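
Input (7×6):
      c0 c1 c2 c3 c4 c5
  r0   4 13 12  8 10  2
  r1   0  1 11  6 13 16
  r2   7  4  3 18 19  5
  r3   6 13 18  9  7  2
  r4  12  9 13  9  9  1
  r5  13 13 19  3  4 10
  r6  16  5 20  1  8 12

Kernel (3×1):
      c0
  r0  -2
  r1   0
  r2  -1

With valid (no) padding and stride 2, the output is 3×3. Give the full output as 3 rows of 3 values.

-15 -27 -39
-26 -19 -47
-40 -46 -26

Output[0,0]: The receptive field on the input at this output position is [4 / 0 / 7]. Elementwise product with the kernel and sum: 4·-2 + 7·-1.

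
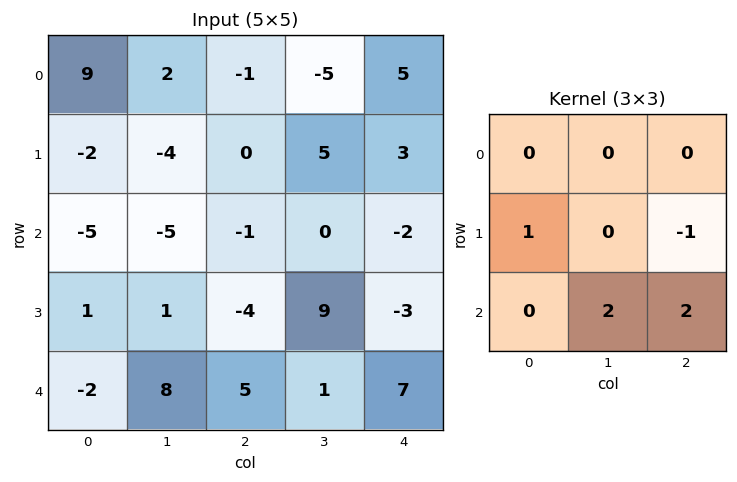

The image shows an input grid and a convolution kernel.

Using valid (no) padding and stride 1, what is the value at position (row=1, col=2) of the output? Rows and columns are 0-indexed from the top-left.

13

The receptive field on the input at this output position is [0 5 3 / -1 0 -2 / -4 9 -3]. Elementwise product with the kernel and sum: -1·1 + -2·-1 + 9·2 + -3·2.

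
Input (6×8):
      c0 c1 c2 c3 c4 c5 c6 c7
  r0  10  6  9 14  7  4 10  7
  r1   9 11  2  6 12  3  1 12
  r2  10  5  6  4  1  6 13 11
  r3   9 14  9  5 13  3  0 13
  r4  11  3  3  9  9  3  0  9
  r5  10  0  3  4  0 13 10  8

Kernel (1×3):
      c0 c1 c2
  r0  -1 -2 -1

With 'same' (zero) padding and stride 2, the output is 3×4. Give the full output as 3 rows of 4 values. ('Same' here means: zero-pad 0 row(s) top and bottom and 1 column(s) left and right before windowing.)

-26 -38 -32 -31
-25 -21 -12 -43
-25 -18 -30 -12

Output[0,0]: The receptive field on the zero-padded input at this output position is [0 10 6]. Elementwise product with the kernel and sum: 0·-1 + 10·-2 + 6·-1.
Output[0,1]: The receptive field on the zero-padded input at this output position is [6 9 14]. Elementwise product with the kernel and sum: 6·-1 + 9·-2 + 14·-1.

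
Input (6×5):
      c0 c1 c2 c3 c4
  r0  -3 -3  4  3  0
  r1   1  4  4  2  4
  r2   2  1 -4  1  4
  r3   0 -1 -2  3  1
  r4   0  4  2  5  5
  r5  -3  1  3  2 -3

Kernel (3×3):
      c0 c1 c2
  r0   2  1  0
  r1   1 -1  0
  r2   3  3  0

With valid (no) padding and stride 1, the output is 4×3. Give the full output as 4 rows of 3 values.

-3 -11 4
4 8 8
18 17 9
-11 10 11

Output[0,0]: The receptive field on the input at this output position is [-3 -3 4 / 1 4 4 / 2 1 -4]. Elementwise product with the kernel and sum: -3·2 + -3·1 + 1·1 + 4·-1 + 2·3 + 1·3.
Output[0,1]: The receptive field on the input at this output position is [-3 4 3 / 4 4 2 / 1 -4 1]. Elementwise product with the kernel and sum: -3·2 + 4·1 + 4·1 + 4·-1 + 1·3 + -4·3.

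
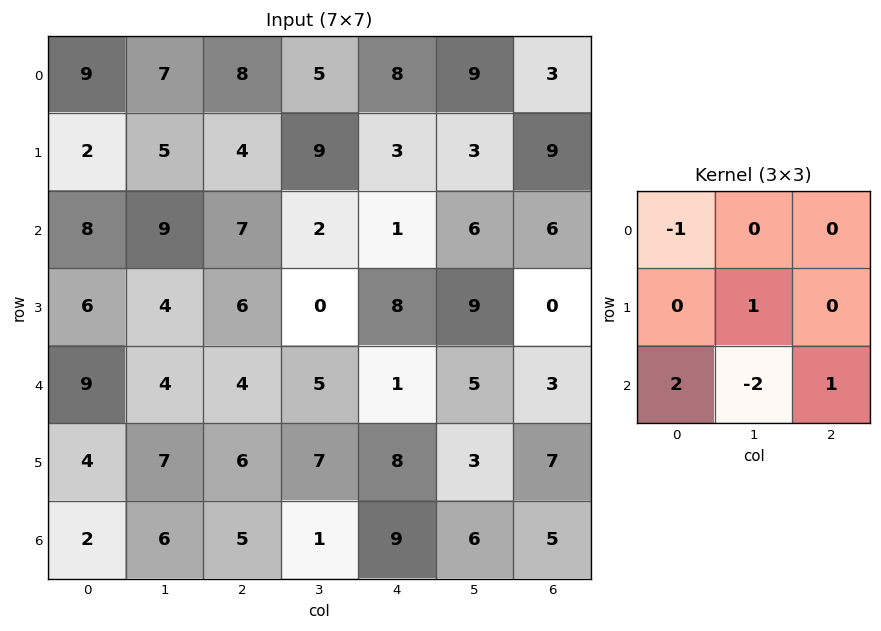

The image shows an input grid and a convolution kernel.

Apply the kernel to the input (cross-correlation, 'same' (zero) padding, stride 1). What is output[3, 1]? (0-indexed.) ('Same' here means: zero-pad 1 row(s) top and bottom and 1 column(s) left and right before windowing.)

10

The receptive field on the zero-padded input at this output position is [8 9 7 / 6 4 6 / 9 4 4]. Elementwise product with the kernel and sum: 8·-1 + 4·1 + 9·2 + 4·-2 + 4·1.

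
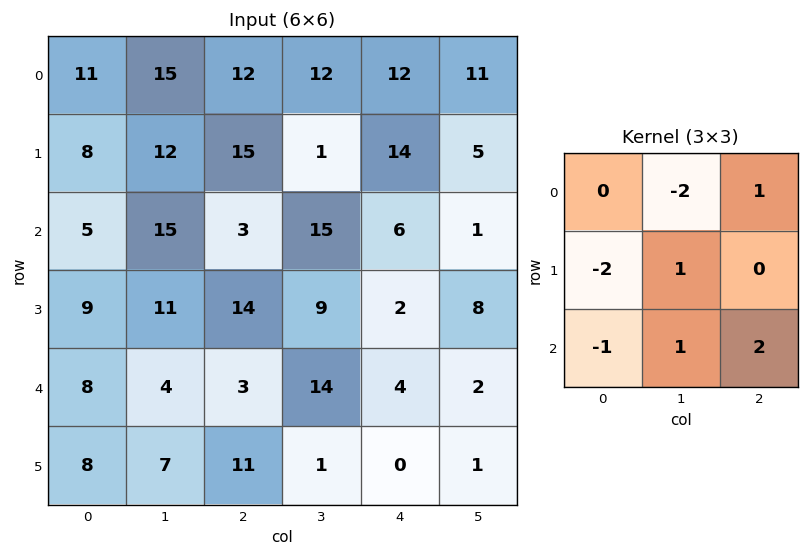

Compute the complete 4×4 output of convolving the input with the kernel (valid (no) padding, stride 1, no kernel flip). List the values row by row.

Output[0,0]: The receptive field on the input at this output position is [11 15 12 / 8 12 15 / 5 15 3]. Elementwise product with the kernel and sum: 15·-2 + 12·1 + 8·-2 + 12·1 + 5·-1 + 15·1 + 3·2.

-6 -3 -17 -8
26 -35 20 -38
-32 28 -24 -33
1 -18 -18 -19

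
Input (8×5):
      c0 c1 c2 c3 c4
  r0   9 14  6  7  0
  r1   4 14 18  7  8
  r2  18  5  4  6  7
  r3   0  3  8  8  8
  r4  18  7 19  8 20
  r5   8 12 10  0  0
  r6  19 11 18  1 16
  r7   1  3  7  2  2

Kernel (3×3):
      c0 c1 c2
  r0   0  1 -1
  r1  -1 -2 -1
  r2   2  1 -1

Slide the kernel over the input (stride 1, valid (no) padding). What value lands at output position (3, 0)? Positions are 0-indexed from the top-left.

The receptive field on the input at this output position is [0 3 8 / 18 7 19 / 8 12 10]. Elementwise product with the kernel and sum: 3·1 + 8·-1 + 18·-1 + 7·-2 + 19·-1 + 8·2 + 12·1 + 10·-1.

-38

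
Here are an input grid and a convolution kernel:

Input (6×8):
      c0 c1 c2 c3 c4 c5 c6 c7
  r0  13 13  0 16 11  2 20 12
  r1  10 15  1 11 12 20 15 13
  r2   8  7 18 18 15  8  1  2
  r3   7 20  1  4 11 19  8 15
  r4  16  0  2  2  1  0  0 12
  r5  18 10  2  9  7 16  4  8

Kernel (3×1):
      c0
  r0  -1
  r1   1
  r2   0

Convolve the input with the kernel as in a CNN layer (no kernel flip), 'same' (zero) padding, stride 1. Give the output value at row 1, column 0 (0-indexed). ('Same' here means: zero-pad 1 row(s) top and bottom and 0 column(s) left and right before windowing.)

The receptive field on the zero-padded input at this output position is [13 / 10 / 8]. Elementwise product with the kernel and sum: 13·-1 + 10·1.

-3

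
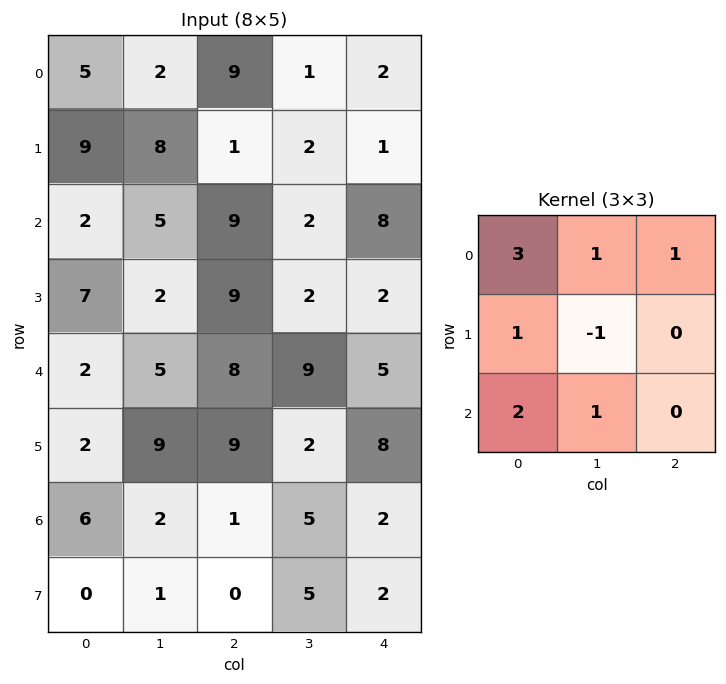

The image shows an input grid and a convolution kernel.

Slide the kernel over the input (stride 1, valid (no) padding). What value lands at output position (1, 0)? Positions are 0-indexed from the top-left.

The receptive field on the input at this output position is [9 8 1 / 2 5 9 / 7 2 9]. Elementwise product with the kernel and sum: 9·3 + 8·1 + 1·1 + 2·1 + 5·-1 + 7·2 + 2·1.

49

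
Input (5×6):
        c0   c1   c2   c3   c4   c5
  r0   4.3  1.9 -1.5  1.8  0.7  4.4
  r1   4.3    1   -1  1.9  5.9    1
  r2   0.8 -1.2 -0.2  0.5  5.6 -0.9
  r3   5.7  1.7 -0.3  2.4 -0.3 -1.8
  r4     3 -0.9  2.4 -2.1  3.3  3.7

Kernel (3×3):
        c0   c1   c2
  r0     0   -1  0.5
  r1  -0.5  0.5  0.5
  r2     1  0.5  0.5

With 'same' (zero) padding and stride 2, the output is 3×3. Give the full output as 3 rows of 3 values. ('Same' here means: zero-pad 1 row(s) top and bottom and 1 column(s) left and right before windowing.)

Output[0,0]: The receptive field on the zero-padded input at this output position is [0 0 0 / 0 4.3 1.9 / 0 4.3 1]. Elementwise product with the kernel and sum: 0·-1 + 0·0.5 + 0·-0.5 + 4.3·0.5 + 1.9·0.5 + 0·1 + 4.3·0.5 + 1·0.5.
Output[0,1]: The receptive field on the zero-padded input at this output position is [0 0 0 / 1.9 -1.5 1.8 / 1 -1 1.9]. Elementwise product with the kernel and sum: 0·-1 + 0·0.5 + 1.9·-0.5 + -1.5·0.5 + 1.8·0.5 + 1·1 + -1·0.5 + 1.9·0.5.

5.75 0.65 7
-0.3 5.45 -1.95
-3.8 2.1 3.95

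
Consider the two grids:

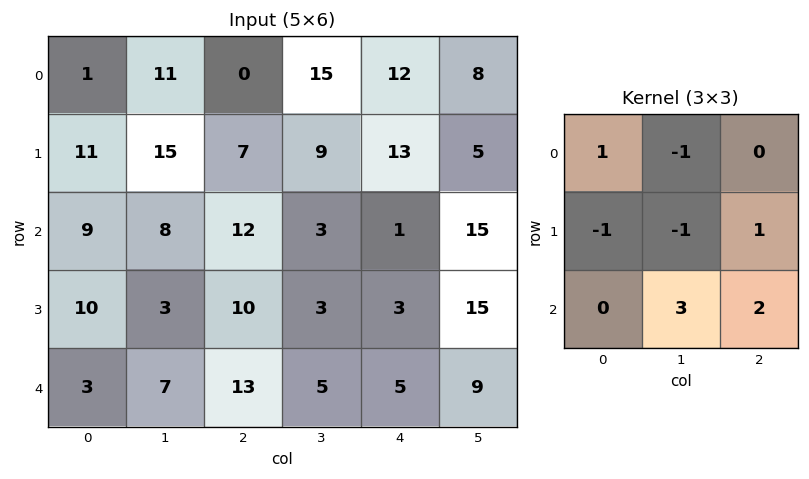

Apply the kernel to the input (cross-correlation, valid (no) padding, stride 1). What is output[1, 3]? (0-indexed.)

46

The receptive field on the input at this output position is [9 13 5 / 3 1 15 / 3 3 15]. Elementwise product with the kernel and sum: 9·1 + 13·-1 + 3·-1 + 1·-1 + 15·1 + 3·3 + 15·2.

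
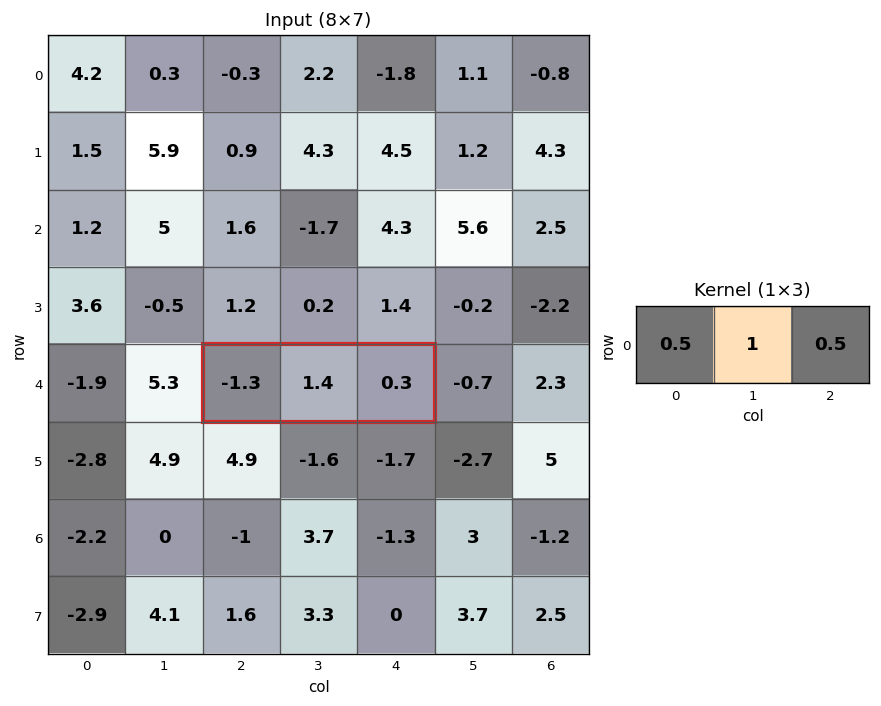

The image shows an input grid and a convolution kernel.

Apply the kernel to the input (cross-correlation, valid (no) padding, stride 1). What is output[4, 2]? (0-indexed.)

0.9

The receptive field on the input at this output position is [-1.3 1.4 0.3]. Elementwise product with the kernel and sum: -1.3·0.5 + 1.4·1 + 0.3·0.5.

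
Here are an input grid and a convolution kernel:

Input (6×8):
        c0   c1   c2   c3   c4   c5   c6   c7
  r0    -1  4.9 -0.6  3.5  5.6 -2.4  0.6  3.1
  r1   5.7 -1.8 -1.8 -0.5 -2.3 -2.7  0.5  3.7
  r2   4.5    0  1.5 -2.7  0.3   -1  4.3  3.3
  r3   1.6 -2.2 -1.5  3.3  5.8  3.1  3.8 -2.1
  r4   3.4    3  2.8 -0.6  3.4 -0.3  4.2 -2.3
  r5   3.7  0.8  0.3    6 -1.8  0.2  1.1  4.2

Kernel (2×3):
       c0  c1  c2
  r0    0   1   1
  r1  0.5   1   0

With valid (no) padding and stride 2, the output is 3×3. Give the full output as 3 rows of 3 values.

Output[0,0]: The receptive field on the input at this output position is [-1 4.9 -0.6 / 5.7 -1.8 -1.8]. Elementwise product with the kernel and sum: 4.9·1 + -0.6·1 + 5.7·0.5 + -1.8·1.

5.35 7.7 -5.65
0.1 0.15 9.3
8.45 8.95 3.2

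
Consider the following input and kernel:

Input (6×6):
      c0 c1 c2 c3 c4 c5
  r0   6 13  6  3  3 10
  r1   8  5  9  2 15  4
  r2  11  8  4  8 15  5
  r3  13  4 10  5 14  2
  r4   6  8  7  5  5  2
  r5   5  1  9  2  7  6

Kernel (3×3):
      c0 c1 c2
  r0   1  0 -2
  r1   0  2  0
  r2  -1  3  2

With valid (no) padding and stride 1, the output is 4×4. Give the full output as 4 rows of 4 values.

Output[0,0]: The receptive field on the input at this output position is [6 13 6 / 8 5 9 / 11 8 4]. Elementwise product with the kernel and sum: 6·1 + 6·-2 + 5·2 + 11·-1 + 8·3 + 4·2.

25 45 54 60
25 45 28 65
43 35 2 40
25 38 3 42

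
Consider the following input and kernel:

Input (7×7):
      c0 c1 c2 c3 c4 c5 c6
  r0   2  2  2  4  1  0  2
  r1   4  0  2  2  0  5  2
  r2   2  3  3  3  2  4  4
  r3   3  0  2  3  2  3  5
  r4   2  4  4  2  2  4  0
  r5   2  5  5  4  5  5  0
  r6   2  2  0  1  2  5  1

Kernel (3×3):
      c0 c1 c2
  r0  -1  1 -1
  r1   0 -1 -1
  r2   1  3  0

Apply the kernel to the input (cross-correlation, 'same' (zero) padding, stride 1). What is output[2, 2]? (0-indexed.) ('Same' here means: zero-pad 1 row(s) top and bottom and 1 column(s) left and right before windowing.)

The receptive field on the zero-padded input at this output position is [0 2 2 / 3 3 3 / 0 2 3]. Elementwise product with the kernel and sum: 0·-1 + 2·1 + 2·-1 + 3·-1 + 3·-1 + 0·1 + 2·3.

0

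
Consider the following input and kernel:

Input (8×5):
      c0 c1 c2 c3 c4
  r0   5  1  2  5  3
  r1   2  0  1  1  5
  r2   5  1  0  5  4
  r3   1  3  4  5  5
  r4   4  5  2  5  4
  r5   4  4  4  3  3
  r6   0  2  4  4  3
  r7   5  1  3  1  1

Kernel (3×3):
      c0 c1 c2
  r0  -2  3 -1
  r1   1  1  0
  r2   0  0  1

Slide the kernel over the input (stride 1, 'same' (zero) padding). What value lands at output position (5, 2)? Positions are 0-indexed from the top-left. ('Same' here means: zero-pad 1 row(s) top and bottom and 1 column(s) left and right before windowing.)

3

The receptive field on the zero-padded input at this output position is [5 2 5 / 4 4 3 / 2 4 4]. Elementwise product with the kernel and sum: 5·-2 + 2·3 + 5·-1 + 4·1 + 4·1 + 4·1.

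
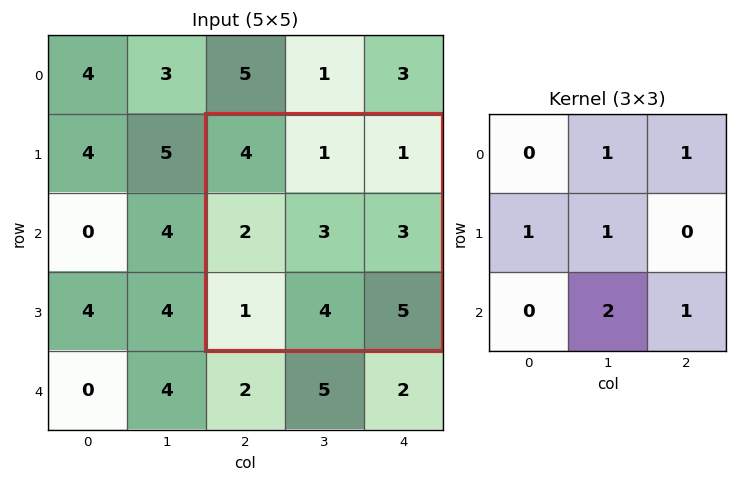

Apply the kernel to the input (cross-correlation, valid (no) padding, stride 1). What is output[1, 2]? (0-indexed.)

20

The receptive field on the input at this output position is [4 1 1 / 2 3 3 / 1 4 5]. Elementwise product with the kernel and sum: 1·1 + 1·1 + 2·1 + 3·1 + 4·2 + 5·1.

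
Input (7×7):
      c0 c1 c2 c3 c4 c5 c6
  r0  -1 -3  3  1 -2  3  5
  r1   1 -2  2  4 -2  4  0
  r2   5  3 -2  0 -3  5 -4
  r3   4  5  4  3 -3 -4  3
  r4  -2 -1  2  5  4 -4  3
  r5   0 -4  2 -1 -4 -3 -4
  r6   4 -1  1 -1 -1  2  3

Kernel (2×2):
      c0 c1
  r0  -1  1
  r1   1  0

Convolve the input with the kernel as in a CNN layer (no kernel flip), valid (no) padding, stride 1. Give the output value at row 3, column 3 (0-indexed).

The receptive field on the input at this output position is [3 -3 / 5 4]. Elementwise product with the kernel and sum: 3·-1 + -3·1 + 5·1.

-1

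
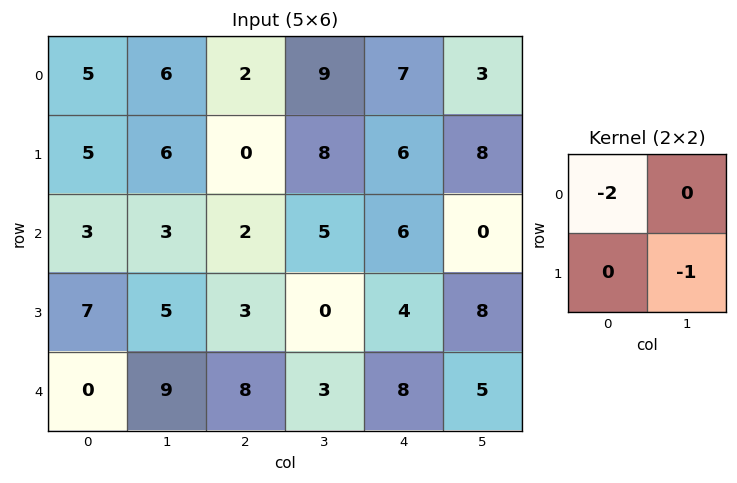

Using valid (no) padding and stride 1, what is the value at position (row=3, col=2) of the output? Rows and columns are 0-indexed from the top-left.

The receptive field on the input at this output position is [3 0 / 8 3]. Elementwise product with the kernel and sum: 3·-2 + 3·-1.

-9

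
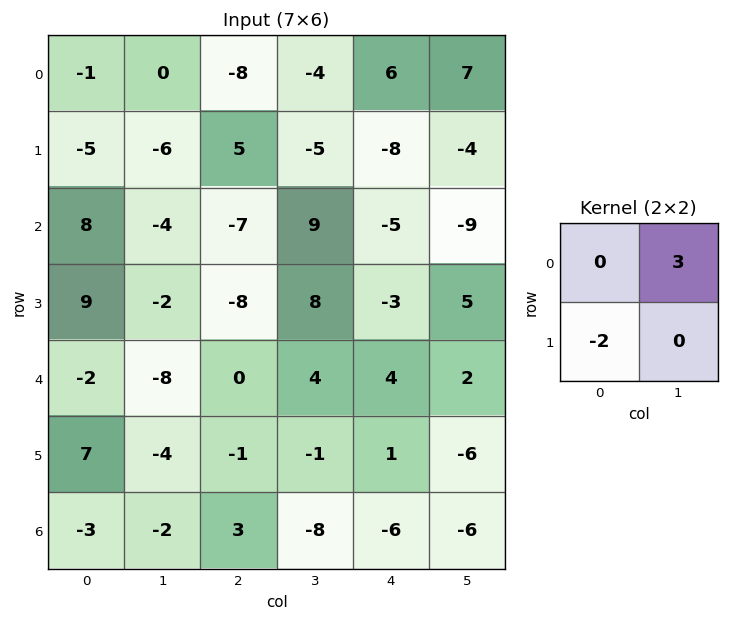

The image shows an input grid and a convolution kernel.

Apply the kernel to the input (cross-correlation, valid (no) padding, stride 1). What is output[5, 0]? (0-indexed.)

The receptive field on the input at this output position is [7 -4 / -3 -2]. Elementwise product with the kernel and sum: -4·3 + -3·-2.

-6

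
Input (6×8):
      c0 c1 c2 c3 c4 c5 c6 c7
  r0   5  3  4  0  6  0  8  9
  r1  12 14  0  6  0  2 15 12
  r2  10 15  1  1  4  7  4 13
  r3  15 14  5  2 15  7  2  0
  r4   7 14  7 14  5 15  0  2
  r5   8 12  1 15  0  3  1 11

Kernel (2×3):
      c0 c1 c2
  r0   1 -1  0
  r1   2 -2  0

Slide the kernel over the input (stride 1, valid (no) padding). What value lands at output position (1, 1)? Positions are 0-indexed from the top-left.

42

The receptive field on the input at this output position is [14 0 6 / 15 1 1]. Elementwise product with the kernel and sum: 14·1 + 0·-1 + 15·2 + 1·-2.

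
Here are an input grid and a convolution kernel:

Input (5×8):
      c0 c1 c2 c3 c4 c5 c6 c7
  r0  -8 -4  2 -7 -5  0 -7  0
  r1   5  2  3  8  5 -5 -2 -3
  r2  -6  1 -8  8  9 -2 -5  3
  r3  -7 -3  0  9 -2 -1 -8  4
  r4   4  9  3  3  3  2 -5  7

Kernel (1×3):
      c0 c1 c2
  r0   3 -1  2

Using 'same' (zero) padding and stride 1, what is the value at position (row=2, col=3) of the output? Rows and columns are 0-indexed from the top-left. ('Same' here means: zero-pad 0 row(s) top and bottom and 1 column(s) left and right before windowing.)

-14

The receptive field on the zero-padded input at this output position is [-8 8 9]. Elementwise product with the kernel and sum: -8·3 + 8·-1 + 9·2.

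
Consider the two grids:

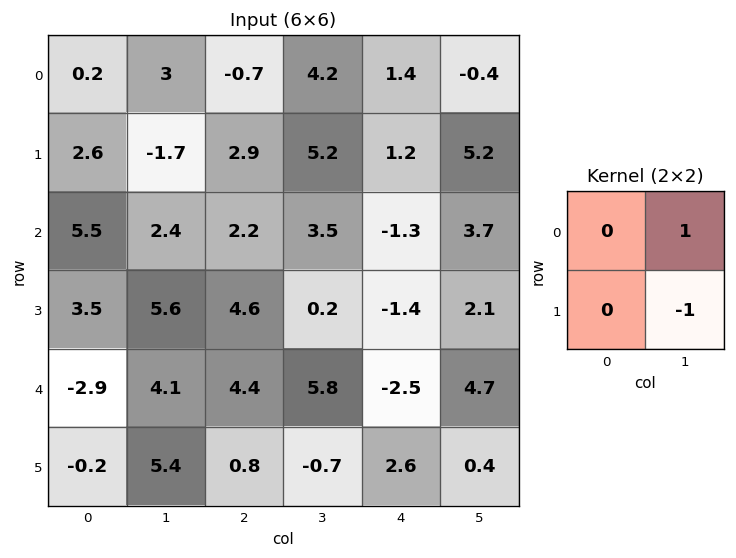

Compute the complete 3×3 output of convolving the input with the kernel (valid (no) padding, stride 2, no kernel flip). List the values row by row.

Output[0,0]: The receptive field on the input at this output position is [0.2 3 / 2.6 -1.7]. Elementwise product with the kernel and sum: 3·1 + -1.7·-1.

4.7 -1 -5.6
-3.2 3.3 1.6
-1.3 6.5 4.3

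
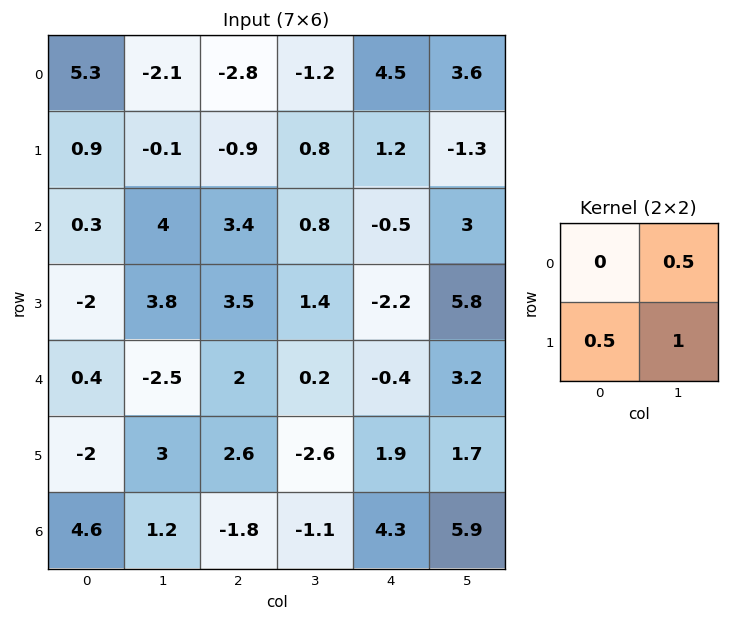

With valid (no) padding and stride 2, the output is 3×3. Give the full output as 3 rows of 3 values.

-0.7 -0.25 1.1
4.8 3.55 6.2
0.75 -1.2 4.25

Output[0,0]: The receptive field on the input at this output position is [5.3 -2.1 / 0.9 -0.1]. Elementwise product with the kernel and sum: -2.1·0.5 + 0.9·0.5 + -0.1·1.
Output[0,1]: The receptive field on the input at this output position is [-2.8 -1.2 / -0.9 0.8]. Elementwise product with the kernel and sum: -1.2·0.5 + -0.9·0.5 + 0.8·1.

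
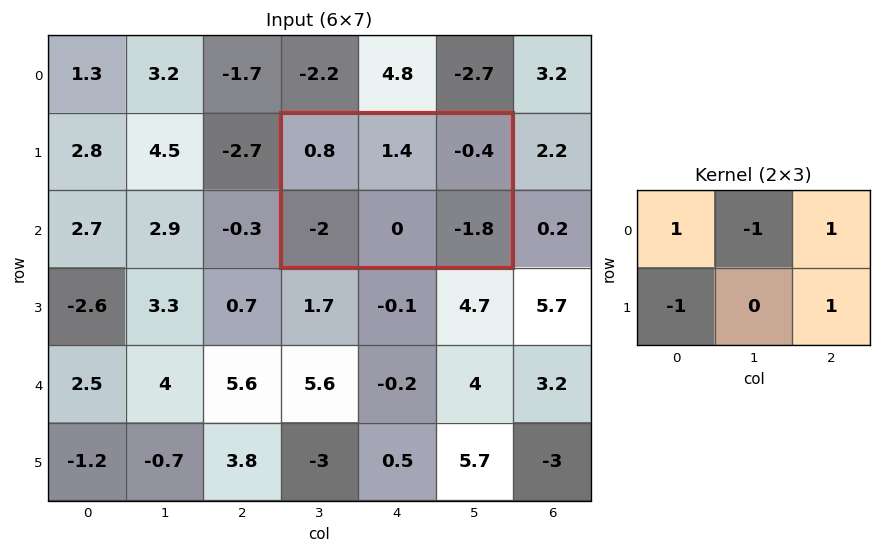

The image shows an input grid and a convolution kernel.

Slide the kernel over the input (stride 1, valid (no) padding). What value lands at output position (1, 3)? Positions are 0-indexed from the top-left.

-0.8

The receptive field on the input at this output position is [0.8 1.4 -0.4 / -2 0 -1.8]. Elementwise product with the kernel and sum: 0.8·1 + 1.4·-1 + -0.4·1 + -2·-1 + -1.8·1.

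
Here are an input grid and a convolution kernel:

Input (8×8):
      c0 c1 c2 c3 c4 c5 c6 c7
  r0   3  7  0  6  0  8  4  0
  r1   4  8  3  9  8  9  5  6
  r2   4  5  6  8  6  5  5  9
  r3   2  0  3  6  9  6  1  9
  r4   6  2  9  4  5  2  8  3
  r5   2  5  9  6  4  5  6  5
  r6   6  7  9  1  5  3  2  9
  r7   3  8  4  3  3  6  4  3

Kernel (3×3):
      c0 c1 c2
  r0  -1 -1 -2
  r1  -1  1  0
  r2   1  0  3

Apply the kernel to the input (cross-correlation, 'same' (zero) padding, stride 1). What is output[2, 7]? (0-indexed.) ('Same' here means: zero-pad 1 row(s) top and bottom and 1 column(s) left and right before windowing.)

The receptive field on the zero-padded input at this output position is [5 6 0 / 5 9 0 / 1 9 0]. Elementwise product with the kernel and sum: 5·-1 + 6·-1 + 0·-2 + 5·-1 + 9·1 + 1·1 + 0·3.

-6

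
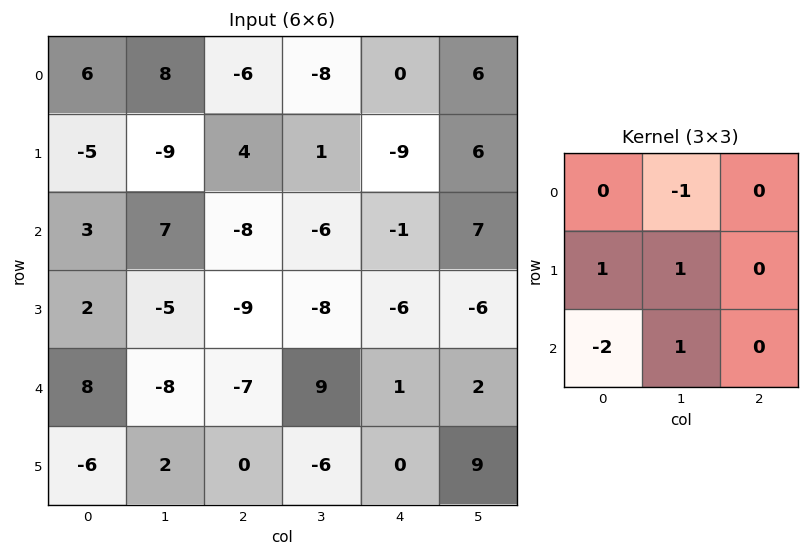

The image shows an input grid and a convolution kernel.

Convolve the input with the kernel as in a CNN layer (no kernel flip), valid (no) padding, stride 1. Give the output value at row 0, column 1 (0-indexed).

-21

The receptive field on the input at this output position is [8 -6 -8 / -9 4 1 / 7 -8 -6]. Elementwise product with the kernel and sum: -6·-1 + -9·1 + 4·1 + 7·-2 + -8·1.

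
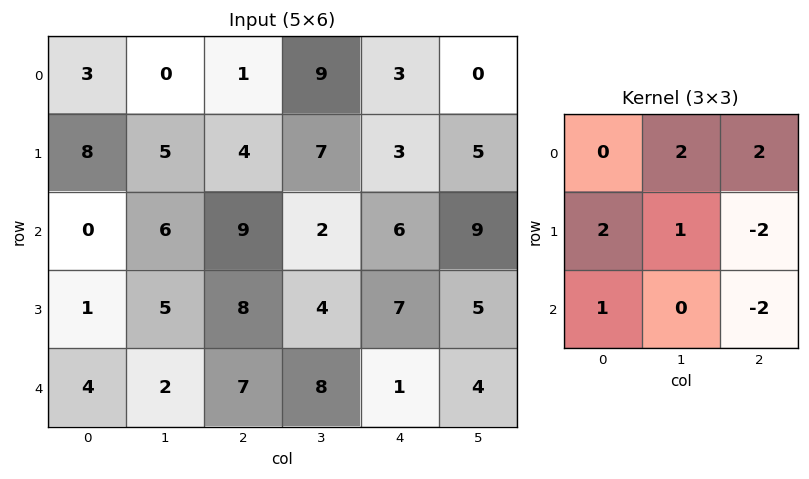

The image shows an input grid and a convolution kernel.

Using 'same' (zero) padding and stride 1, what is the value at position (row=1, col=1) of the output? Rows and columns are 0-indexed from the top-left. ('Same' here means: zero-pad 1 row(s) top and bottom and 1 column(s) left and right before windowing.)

The receptive field on the zero-padded input at this output position is [3 0 1 / 8 5 4 / 0 6 9]. Elementwise product with the kernel and sum: 0·2 + 1·2 + 8·2 + 5·1 + 4·-2 + 0·1 + 9·-2.

-3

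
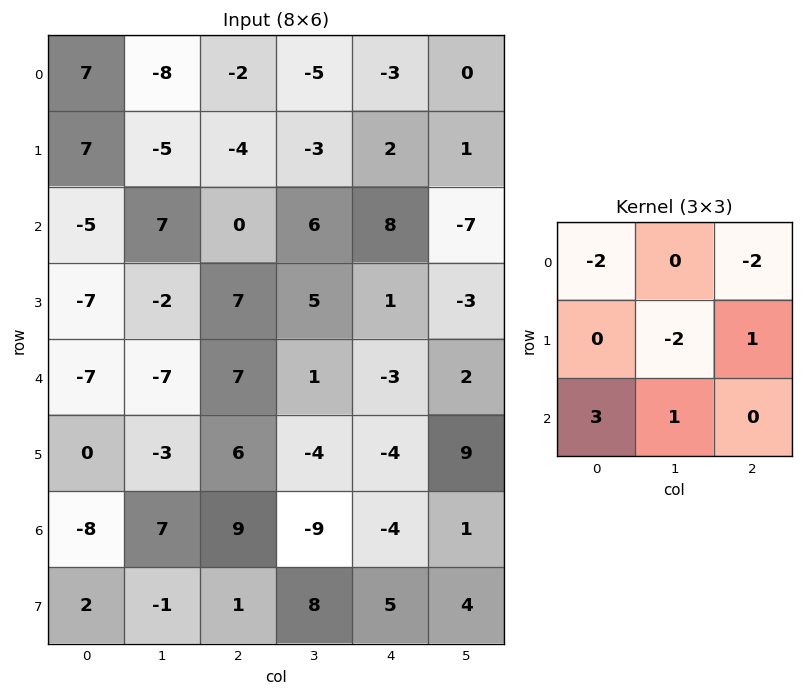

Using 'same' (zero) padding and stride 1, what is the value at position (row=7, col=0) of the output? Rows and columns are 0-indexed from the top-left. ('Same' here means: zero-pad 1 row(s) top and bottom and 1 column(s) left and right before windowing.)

The receptive field on the zero-padded input at this output position is [0 -8 7 / 0 2 -1 / 0 0 0]. Elementwise product with the kernel and sum: 0·-2 + 7·-2 + 2·-2 + -1·1 + 0·3 + 0·1.

-19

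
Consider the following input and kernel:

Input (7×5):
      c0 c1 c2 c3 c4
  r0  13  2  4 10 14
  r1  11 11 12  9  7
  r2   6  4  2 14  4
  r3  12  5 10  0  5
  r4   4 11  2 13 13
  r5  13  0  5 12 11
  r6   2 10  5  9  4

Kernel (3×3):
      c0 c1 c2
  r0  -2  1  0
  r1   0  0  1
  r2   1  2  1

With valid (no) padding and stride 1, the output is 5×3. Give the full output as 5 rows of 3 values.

4 31 43
23 29 4
30 22 56
1 35 33
35 21 47

Output[0,0]: The receptive field on the input at this output position is [13 2 4 / 11 11 12 / 6 4 2]. Elementwise product with the kernel and sum: 13·-2 + 2·1 + 12·1 + 6·1 + 4·2 + 2·1.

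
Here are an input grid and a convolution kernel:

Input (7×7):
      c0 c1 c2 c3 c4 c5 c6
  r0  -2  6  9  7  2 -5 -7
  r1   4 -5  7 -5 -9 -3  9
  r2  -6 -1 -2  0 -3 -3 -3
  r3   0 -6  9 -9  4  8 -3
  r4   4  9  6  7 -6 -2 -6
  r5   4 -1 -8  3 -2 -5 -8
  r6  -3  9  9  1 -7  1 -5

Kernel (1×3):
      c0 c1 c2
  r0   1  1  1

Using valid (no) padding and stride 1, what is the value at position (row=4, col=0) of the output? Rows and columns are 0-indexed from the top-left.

19

The receptive field on the input at this output position is [4 9 6]. Elementwise product with the kernel and sum: 4·1 + 9·1 + 6·1.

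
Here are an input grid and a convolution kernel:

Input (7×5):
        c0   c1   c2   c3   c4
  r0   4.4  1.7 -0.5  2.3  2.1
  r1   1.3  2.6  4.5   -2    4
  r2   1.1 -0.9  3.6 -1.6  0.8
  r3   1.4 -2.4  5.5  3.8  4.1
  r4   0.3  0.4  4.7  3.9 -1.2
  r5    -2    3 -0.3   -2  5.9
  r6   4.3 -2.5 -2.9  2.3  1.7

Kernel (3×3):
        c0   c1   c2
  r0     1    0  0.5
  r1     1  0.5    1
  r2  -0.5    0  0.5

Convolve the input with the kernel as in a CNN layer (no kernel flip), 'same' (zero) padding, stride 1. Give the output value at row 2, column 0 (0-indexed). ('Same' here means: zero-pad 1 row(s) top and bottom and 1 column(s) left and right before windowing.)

The receptive field on the zero-padded input at this output position is [0 1.3 2.6 / 0 1.1 -0.9 / 0 1.4 -2.4]. Elementwise product with the kernel and sum: 0·1 + 2.6·0.5 + 0·1 + 1.1·0.5 + -0.9·1 + 0·-0.5 + -2.4·0.5.

-0.25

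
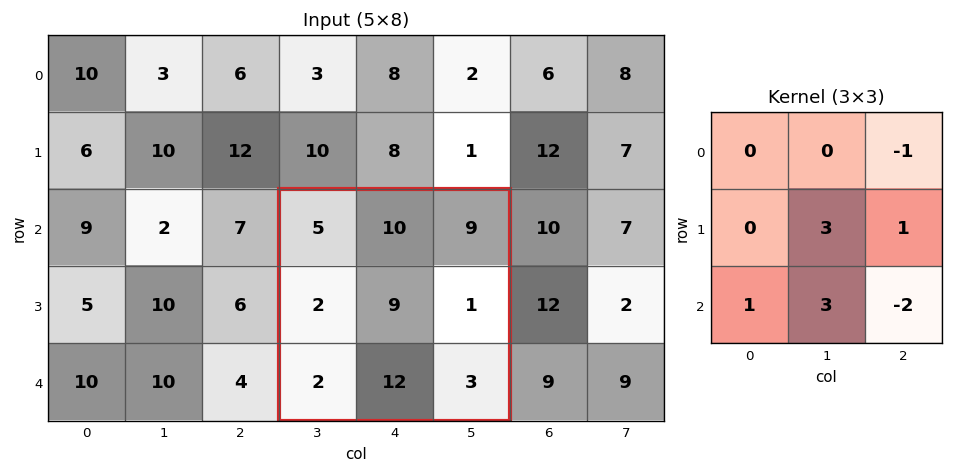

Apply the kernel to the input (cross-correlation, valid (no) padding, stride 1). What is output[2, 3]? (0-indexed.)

51

The receptive field on the input at this output position is [5 10 9 / 2 9 1 / 2 12 3]. Elementwise product with the kernel and sum: 9·-1 + 9·3 + 1·1 + 2·1 + 12·3 + 3·-2.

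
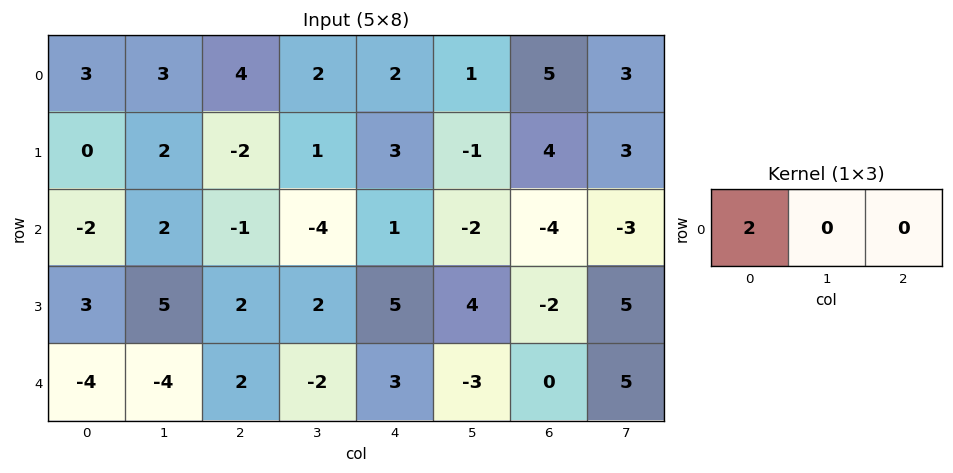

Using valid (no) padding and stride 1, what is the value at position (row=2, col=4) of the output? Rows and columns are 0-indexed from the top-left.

2

The receptive field on the input at this output position is [1 -2 -4]. Elementwise product with the kernel and sum: 1·2.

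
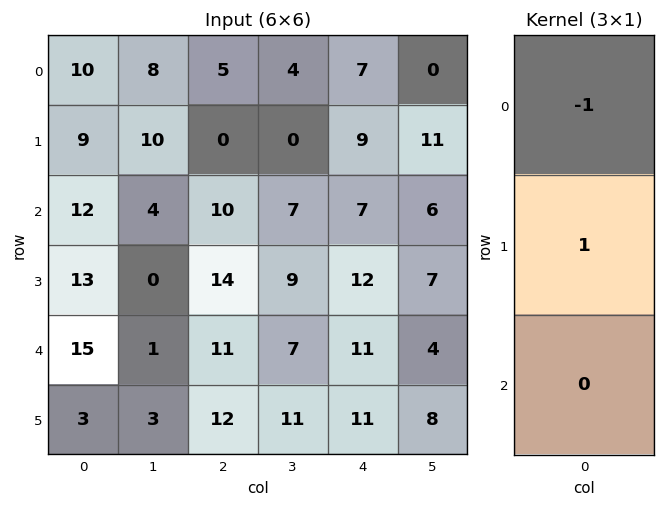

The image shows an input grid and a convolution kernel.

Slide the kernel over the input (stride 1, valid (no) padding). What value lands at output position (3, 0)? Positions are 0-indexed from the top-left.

The receptive field on the input at this output position is [13 / 15 / 3]. Elementwise product with the kernel and sum: 13·-1 + 15·1.

2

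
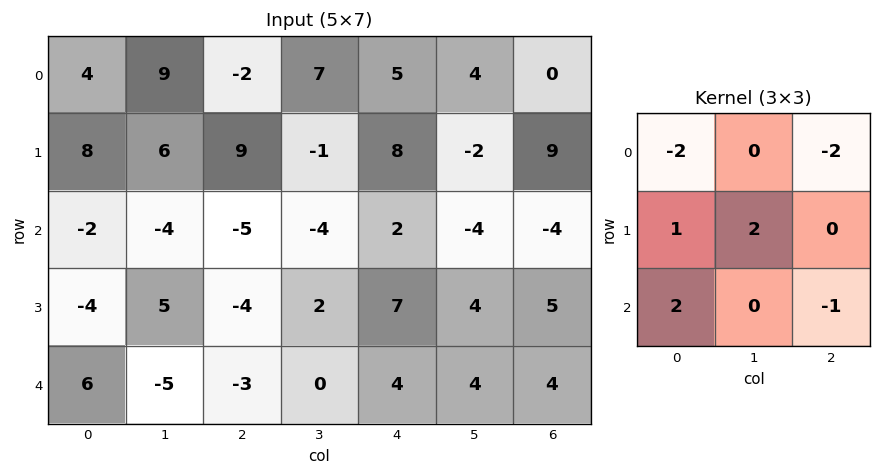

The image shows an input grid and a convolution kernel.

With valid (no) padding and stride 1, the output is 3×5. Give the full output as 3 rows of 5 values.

17 -12 -11 -11 2
-48 -16 -62 6 -31
35 3 -4 28 23

Output[0,0]: The receptive field on the input at this output position is [4 9 -2 / 8 6 9 / -2 -4 -5]. Elementwise product with the kernel and sum: 4·-2 + -2·-2 + 8·1 + 6·2 + -2·2 + -5·-1.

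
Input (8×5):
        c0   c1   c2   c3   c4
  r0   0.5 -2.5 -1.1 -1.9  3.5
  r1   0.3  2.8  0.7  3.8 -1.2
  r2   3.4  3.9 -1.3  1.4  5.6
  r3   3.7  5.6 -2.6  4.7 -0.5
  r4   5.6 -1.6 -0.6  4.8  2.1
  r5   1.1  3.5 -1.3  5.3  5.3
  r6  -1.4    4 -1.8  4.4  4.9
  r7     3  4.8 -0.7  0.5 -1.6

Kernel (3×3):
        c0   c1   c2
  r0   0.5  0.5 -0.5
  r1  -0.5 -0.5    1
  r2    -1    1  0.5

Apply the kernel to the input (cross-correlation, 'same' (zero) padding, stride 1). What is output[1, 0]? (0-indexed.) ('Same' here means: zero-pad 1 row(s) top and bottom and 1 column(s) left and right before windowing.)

The receptive field on the zero-padded input at this output position is [0 0.5 -2.5 / 0 0.3 2.8 / 0 3.4 3.9]. Elementwise product with the kernel and sum: 0·0.5 + 0.5·0.5 + -2.5·-0.5 + 0·-0.5 + 0.3·-0.5 + 2.8·1 + 0·-1 + 3.4·1 + 3.9·0.5.

9.5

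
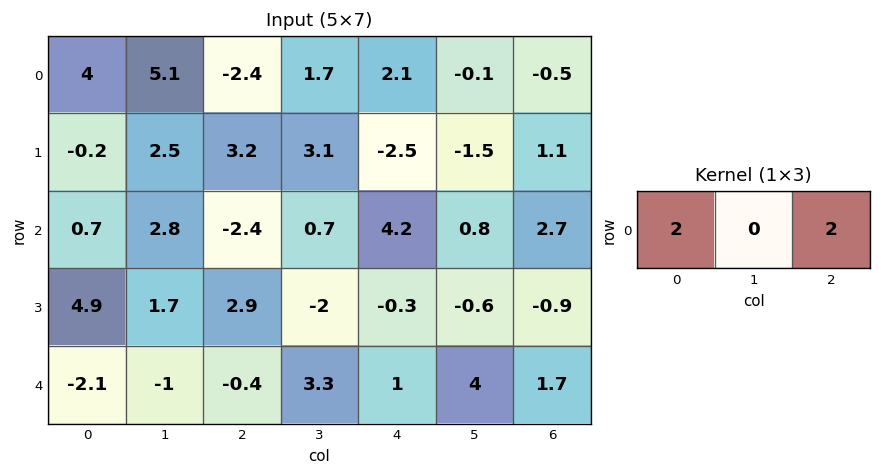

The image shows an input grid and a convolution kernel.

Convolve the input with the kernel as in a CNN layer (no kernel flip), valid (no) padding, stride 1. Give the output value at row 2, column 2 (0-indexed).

3.6

The receptive field on the input at this output position is [-2.4 0.7 4.2]. Elementwise product with the kernel and sum: -2.4·2 + 4.2·2.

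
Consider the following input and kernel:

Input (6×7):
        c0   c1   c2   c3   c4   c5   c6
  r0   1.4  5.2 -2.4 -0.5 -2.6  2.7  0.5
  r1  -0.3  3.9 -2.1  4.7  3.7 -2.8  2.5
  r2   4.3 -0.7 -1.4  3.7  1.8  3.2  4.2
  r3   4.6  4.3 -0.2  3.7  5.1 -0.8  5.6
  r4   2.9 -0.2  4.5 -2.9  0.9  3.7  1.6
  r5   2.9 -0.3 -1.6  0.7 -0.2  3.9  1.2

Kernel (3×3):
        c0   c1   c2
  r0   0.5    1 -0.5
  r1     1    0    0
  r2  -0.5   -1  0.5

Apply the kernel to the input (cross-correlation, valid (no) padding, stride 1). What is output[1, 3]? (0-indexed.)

3.8

The receptive field on the input at this output position is [4.7 3.7 -2.8 / 3.7 1.8 3.2 / 3.7 5.1 -0.8]. Elementwise product with the kernel and sum: 4.7·0.5 + 3.7·1 + -2.8·-0.5 + 3.7·1 + 3.7·-0.5 + 5.1·-1 + -0.8·0.5.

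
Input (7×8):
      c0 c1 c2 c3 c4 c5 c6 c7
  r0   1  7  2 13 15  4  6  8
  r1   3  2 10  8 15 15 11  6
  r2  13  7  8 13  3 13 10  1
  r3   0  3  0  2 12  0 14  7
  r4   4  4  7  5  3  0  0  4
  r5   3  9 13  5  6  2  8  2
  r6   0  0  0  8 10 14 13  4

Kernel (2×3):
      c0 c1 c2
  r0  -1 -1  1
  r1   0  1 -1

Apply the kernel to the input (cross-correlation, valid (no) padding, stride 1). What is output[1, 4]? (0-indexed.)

-16

The receptive field on the input at this output position is [15 15 11 / 3 13 10]. Elementwise product with the kernel and sum: 15·-1 + 15·-1 + 11·1 + 13·1 + 10·-1.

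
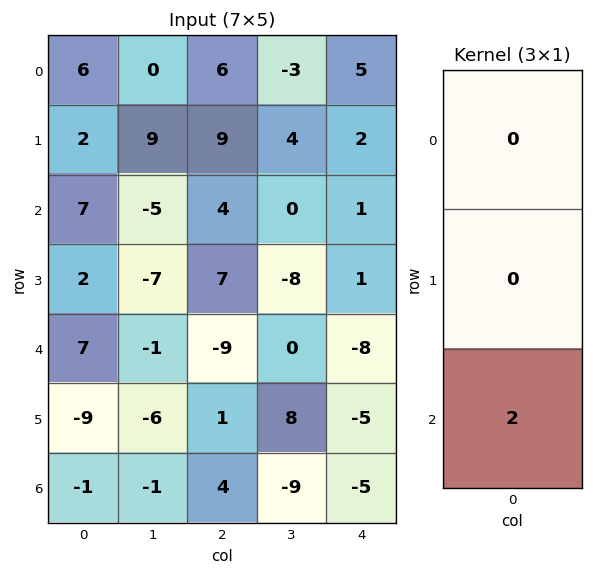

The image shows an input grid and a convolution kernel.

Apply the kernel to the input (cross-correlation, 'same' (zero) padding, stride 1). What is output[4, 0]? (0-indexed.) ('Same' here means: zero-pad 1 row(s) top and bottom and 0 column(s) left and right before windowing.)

-18

The receptive field on the zero-padded input at this output position is [2 / 7 / -9]. Elementwise product with the kernel and sum: -9·2.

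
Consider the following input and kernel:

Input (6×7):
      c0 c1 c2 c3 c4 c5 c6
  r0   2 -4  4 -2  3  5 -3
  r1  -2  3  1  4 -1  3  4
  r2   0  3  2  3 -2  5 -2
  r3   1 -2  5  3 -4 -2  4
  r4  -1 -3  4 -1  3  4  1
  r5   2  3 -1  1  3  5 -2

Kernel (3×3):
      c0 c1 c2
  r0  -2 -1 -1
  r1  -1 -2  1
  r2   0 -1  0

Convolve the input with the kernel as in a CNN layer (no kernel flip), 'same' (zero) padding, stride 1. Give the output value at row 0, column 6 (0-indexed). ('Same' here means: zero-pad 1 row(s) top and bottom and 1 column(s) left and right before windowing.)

-3

The receptive field on the zero-padded input at this output position is [0 0 0 / 5 -3 0 / 3 4 0]. Elementwise product with the kernel and sum: 0·-2 + 0·-1 + 0·-1 + 5·-1 + -3·-2 + 0·1 + 4·-1.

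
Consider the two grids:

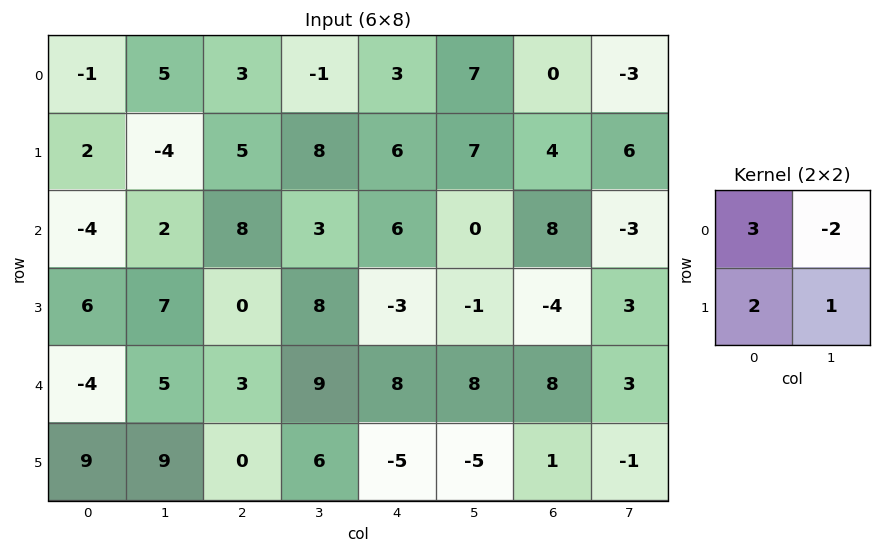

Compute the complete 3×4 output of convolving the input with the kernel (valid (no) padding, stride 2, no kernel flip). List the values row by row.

Output[0,0]: The receptive field on the input at this output position is [-1 5 / 2 -4]. Elementwise product with the kernel and sum: -1·3 + 5·-2 + 2·2 + -4·1.

-13 29 14 20
3 26 11 25
5 -3 -7 19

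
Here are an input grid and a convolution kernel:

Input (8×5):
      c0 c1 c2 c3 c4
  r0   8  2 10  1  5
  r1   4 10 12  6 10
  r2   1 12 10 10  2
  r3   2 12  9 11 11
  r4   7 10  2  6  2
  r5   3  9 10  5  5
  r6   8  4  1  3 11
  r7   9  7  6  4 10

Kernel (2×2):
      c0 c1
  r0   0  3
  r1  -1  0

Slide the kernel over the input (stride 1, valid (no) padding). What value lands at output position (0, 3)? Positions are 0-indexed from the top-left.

9

The receptive field on the input at this output position is [1 5 / 6 10]. Elementwise product with the kernel and sum: 5·3 + 6·-1.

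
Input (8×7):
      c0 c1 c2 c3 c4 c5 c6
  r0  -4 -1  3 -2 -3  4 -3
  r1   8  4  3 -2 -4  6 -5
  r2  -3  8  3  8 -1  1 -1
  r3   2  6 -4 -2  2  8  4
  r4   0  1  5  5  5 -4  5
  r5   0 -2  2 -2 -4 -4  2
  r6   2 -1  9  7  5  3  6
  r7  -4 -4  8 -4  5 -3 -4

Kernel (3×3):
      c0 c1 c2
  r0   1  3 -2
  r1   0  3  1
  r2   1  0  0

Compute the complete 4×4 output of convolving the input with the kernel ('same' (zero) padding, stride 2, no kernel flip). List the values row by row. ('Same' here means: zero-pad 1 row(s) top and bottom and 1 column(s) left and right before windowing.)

-13 11 -7 -3
15 40 -30 -4
-5 16 -3 31
9 38 8 17

Output[0,0]: The receptive field on the zero-padded input at this output position is [0 0 0 / 0 -4 -1 / 0 8 4]. Elementwise product with the kernel and sum: 0·1 + 0·3 + 0·-2 + -4·3 + -1·1 + 0·1.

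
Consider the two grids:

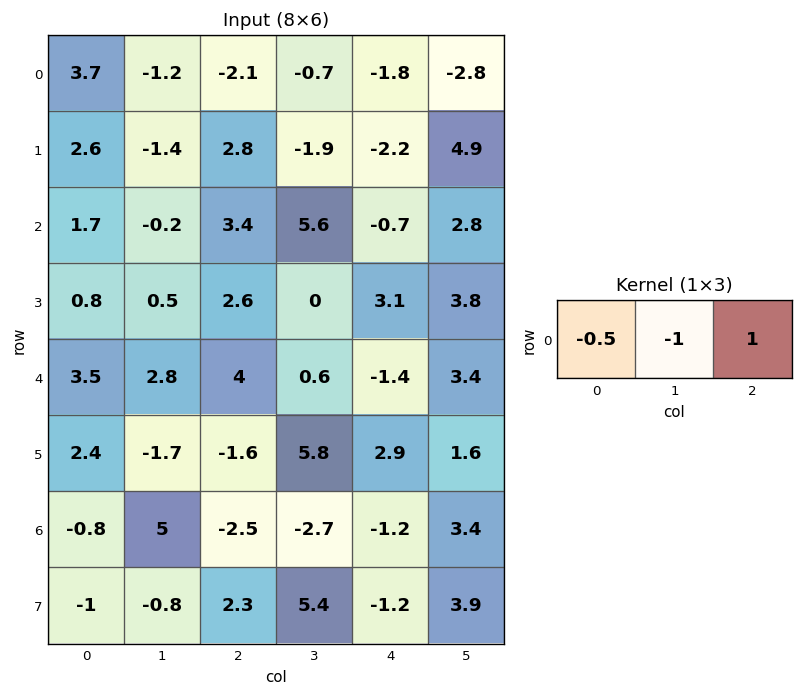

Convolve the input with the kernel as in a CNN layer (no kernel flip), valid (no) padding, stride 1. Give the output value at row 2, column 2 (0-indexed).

-8

The receptive field on the input at this output position is [3.4 5.6 -0.7]. Elementwise product with the kernel and sum: 3.4·-0.5 + 5.6·-1 + -0.7·1.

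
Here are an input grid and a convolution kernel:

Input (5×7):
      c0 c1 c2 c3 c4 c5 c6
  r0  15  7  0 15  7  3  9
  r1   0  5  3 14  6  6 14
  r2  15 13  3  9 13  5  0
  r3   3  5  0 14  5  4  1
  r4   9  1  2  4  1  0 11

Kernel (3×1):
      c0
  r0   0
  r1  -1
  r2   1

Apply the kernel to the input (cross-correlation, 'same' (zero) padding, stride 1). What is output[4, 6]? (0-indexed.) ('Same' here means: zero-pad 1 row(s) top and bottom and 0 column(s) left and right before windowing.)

-11

The receptive field on the zero-padded input at this output position is [1 / 11 / 0]. Elementwise product with the kernel and sum: 11·-1 + 0·1.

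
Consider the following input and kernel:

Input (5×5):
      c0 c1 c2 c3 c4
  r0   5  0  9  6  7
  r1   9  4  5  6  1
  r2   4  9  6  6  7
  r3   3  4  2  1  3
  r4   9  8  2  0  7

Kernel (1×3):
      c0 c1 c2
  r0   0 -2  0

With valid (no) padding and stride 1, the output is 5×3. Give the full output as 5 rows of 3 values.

0 -18 -12
-8 -10 -12
-18 -12 -12
-8 -4 -2
-16 -4 0

Output[0,0]: The receptive field on the input at this output position is [5 0 9]. Elementwise product with the kernel and sum: 0·-2.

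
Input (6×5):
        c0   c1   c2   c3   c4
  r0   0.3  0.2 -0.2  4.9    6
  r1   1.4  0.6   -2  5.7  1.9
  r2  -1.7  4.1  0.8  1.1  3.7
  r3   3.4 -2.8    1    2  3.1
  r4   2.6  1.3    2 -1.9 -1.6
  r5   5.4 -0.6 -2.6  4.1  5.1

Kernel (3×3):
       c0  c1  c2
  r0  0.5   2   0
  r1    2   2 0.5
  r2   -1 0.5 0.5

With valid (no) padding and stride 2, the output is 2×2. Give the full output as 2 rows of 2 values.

Output[0,0]: The receptive field on the input at this output position is [0.3 0.2 -0.2 / 1.4 0.6 -2 / -1.7 4.1 0.8]. Elementwise product with the kernel and sum: 0.3·0.5 + 0.2·2 + 1.4·2 + 0.6·2 + -2·0.5 + -1.7·-1 + 4.1·0.5 + 0.8·0.5.
Output[0,1]: The receptive field on the input at this output position is [-0.2 4.9 6 / -2 5.7 1.9 / 0.8 1.1 3.7]. Elementwise product with the kernel and sum: -0.2·0.5 + 4.9·2 + -2·2 + 5.7·2 + 1.9·0.5 + 0.8·-1 + 1.1·0.5 + 3.7·0.5.

7.7 19.65
8.1 6.4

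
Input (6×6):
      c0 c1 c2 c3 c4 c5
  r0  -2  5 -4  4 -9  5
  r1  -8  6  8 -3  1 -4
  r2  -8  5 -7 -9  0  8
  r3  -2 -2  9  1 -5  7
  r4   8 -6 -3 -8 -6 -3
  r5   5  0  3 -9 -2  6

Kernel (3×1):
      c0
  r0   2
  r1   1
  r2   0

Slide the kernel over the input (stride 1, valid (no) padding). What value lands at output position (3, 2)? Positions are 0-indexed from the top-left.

15

The receptive field on the input at this output position is [9 / -3 / 3]. Elementwise product with the kernel and sum: 9·2 + -3·1.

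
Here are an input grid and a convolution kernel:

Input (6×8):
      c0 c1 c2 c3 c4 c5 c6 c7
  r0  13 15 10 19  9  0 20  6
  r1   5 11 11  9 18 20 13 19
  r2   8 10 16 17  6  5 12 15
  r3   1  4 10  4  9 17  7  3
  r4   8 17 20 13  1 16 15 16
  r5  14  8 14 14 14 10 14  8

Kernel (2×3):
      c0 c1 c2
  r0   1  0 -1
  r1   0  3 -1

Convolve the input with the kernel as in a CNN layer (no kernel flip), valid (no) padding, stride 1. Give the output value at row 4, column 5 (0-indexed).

34

The receptive field on the input at this output position is [16 15 16 / 10 14 8]. Elementwise product with the kernel and sum: 16·1 + 16·-1 + 14·3 + 8·-1.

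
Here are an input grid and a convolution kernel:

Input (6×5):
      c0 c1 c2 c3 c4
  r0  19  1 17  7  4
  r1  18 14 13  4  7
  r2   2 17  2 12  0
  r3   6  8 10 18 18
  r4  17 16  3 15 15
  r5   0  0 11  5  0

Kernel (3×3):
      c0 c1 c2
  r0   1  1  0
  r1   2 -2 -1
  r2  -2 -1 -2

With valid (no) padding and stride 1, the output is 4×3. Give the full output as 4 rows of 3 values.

-10 -44 19
-40 -17 -77
-51 -68 -71
-9 8 -38

Output[0,0]: The receptive field on the input at this output position is [19 1 17 / 18 14 13 / 2 17 2]. Elementwise product with the kernel and sum: 19·1 + 1·1 + 18·2 + 14·-2 + 13·-1 + 2·-2 + 17·-1 + 2·-2.
Output[0,1]: The receptive field on the input at this output position is [1 17 7 / 14 13 4 / 17 2 12]. Elementwise product with the kernel and sum: 1·1 + 17·1 + 14·2 + 13·-2 + 4·-1 + 17·-2 + 2·-1 + 12·-2.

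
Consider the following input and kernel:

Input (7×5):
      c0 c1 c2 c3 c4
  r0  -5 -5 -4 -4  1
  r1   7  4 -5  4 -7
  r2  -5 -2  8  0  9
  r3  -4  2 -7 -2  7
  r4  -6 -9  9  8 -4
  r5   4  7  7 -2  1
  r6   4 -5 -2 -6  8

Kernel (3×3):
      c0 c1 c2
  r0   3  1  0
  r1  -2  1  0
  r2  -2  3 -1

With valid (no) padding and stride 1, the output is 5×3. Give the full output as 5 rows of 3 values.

-34 -4 -27
54 -4 -26
-31 28 46
-1 35 -54
-49 -15 -3

Output[0,0]: The receptive field on the input at this output position is [-5 -5 -4 / 7 4 -5 / -5 -2 8]. Elementwise product with the kernel and sum: -5·3 + -5·1 + 7·-2 + 4·1 + -5·-2 + -2·3 + 8·-1.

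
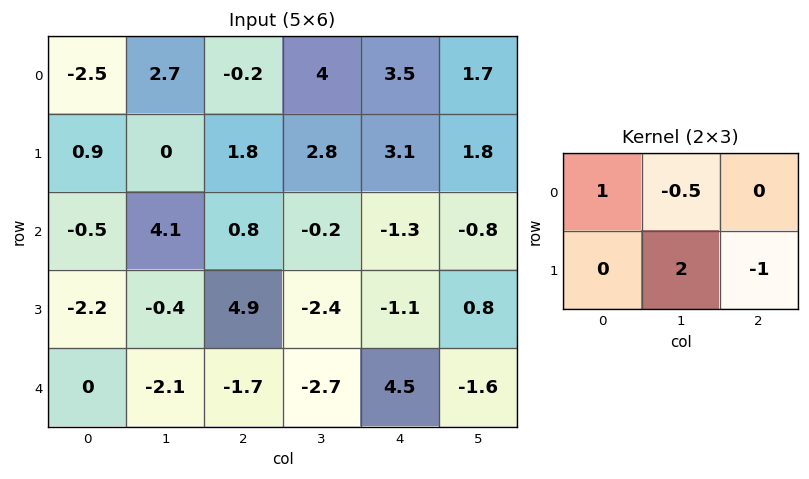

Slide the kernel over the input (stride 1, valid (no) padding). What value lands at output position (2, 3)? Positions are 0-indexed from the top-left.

-2.55

The receptive field on the input at this output position is [-0.2 -1.3 -0.8 / -2.4 -1.1 0.8]. Elementwise product with the kernel and sum: -0.2·1 + -1.3·-0.5 + -1.1·2 + 0.8·-1.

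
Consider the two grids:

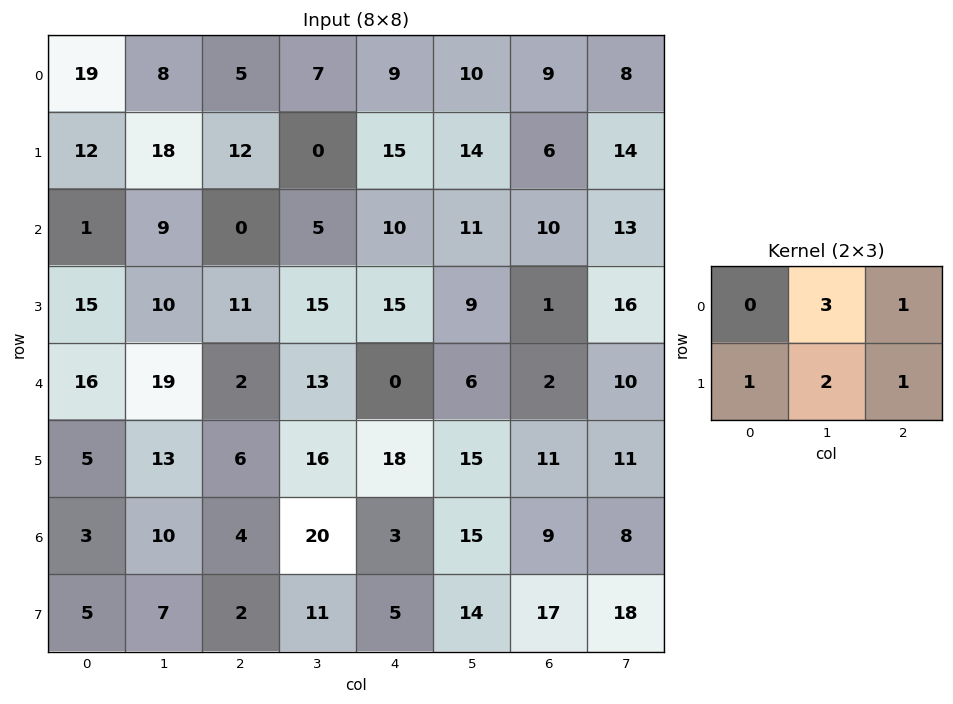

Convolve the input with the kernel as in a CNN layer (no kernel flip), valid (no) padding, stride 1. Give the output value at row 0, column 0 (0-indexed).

The receptive field on the input at this output position is [19 8 5 / 12 18 12]. Elementwise product with the kernel and sum: 8·3 + 5·1 + 12·1 + 18·2 + 12·1.

89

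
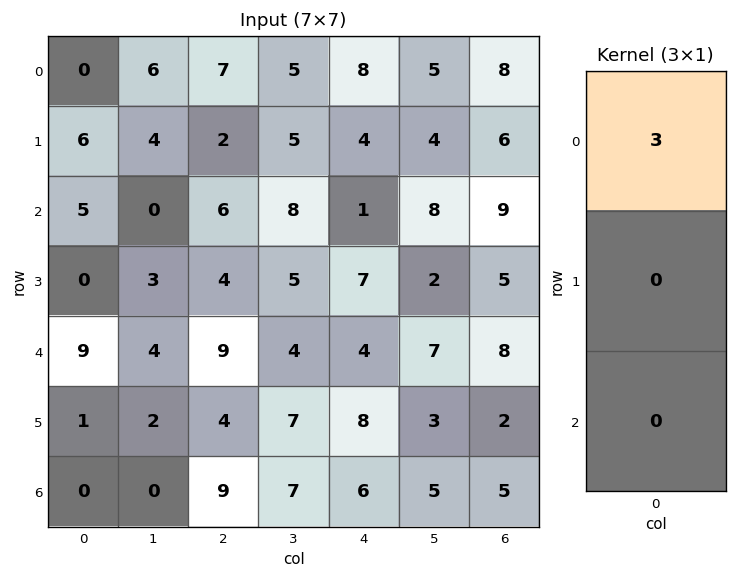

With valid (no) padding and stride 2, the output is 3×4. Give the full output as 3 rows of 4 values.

Output[0,0]: The receptive field on the input at this output position is [0 / 6 / 5]. Elementwise product with the kernel and sum: 0·3.

0 21 24 24
15 18 3 27
27 27 12 24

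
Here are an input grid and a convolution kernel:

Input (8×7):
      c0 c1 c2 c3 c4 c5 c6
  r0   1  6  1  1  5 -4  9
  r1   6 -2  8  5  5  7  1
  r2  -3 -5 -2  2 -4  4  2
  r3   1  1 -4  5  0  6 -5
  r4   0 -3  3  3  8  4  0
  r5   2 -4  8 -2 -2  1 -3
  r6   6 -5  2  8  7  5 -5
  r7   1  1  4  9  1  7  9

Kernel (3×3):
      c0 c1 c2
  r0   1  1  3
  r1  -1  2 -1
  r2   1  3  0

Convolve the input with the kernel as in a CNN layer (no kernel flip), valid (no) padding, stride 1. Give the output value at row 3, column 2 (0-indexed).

-2

The receptive field on the input at this output position is [-4 5 0 / 3 3 8 / 8 -2 -2]. Elementwise product with the kernel and sum: -4·1 + 5·1 + 0·3 + 3·-1 + 3·2 + 8·-1 + 8·1 + -2·3.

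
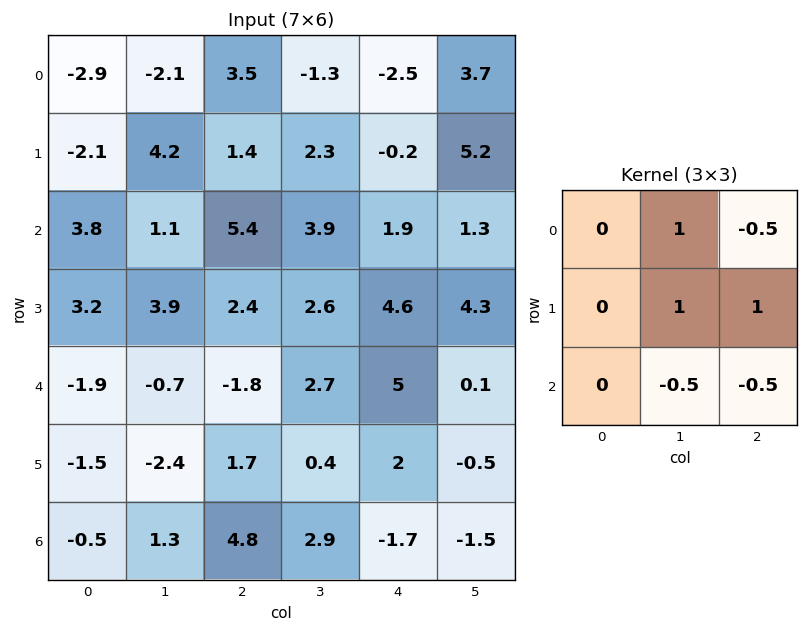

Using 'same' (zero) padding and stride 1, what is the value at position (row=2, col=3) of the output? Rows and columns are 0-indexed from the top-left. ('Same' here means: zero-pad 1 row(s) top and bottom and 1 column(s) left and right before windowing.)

4.6

The receptive field on the zero-padded input at this output position is [1.4 2.3 -0.2 / 5.4 3.9 1.9 / 2.4 2.6 4.6]. Elementwise product with the kernel and sum: 2.3·1 + -0.2·-0.5 + 3.9·1 + 1.9·1 + 2.6·-0.5 + 4.6·-0.5.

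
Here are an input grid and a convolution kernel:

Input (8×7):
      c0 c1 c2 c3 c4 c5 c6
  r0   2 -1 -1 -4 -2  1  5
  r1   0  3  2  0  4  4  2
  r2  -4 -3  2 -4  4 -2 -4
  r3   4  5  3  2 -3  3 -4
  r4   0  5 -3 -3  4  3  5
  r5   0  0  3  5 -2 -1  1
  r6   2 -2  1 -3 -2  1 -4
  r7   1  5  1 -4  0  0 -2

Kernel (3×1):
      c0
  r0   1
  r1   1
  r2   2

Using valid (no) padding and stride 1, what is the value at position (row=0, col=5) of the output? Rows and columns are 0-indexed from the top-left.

The receptive field on the input at this output position is [1 / 4 / -2]. Elementwise product with the kernel and sum: 1·1 + 4·1 + -2·2.

1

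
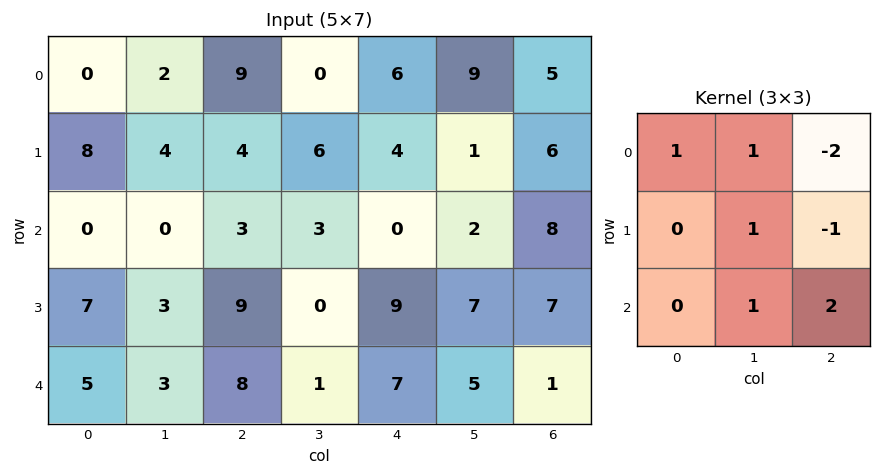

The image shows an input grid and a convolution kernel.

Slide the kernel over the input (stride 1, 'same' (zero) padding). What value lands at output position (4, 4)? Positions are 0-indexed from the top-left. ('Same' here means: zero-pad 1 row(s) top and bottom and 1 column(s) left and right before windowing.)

The receptive field on the zero-padded input at this output position is [0 9 7 / 1 7 5 / 0 0 0]. Elementwise product with the kernel and sum: 0·1 + 9·1 + 7·-2 + 7·1 + 5·-1 + 0·1 + 0·2.

-3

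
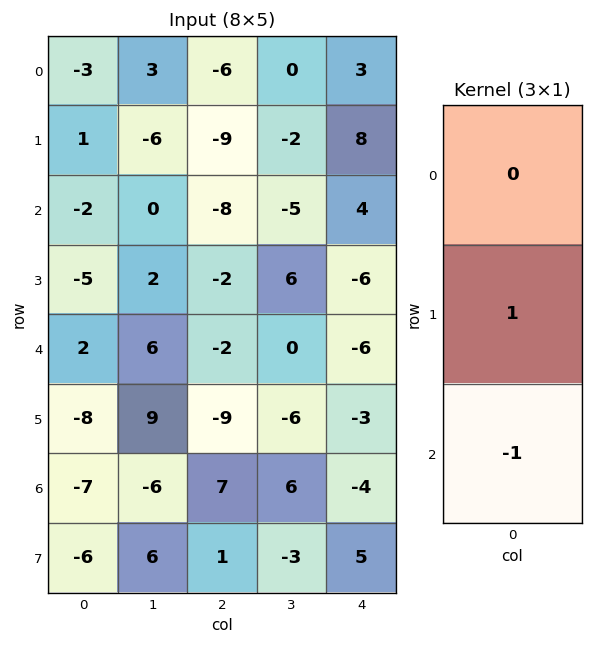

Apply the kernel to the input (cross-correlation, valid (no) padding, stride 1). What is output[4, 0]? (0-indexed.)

-1

The receptive field on the input at this output position is [2 / -8 / -7]. Elementwise product with the kernel and sum: -8·1 + -7·-1.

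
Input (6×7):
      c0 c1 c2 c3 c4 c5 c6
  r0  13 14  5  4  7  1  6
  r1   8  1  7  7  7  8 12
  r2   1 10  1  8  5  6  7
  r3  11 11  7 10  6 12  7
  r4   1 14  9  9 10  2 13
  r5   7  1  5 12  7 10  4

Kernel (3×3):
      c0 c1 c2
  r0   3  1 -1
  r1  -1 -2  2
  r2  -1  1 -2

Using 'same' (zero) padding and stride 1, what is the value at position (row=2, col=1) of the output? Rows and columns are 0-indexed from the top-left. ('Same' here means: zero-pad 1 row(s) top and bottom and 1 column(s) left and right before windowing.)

-15

The receptive field on the zero-padded input at this output position is [8 1 7 / 1 10 1 / 11 11 7]. Elementwise product with the kernel and sum: 8·3 + 1·1 + 7·-1 + 1·-1 + 10·-2 + 1·2 + 11·-1 + 11·1 + 7·-2.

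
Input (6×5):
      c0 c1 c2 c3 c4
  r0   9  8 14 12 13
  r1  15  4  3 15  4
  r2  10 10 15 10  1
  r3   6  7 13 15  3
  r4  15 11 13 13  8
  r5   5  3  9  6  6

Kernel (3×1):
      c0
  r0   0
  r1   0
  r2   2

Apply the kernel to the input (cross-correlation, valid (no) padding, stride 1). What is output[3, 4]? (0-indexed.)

The receptive field on the input at this output position is [3 / 8 / 6]. Elementwise product with the kernel and sum: 6·2.

12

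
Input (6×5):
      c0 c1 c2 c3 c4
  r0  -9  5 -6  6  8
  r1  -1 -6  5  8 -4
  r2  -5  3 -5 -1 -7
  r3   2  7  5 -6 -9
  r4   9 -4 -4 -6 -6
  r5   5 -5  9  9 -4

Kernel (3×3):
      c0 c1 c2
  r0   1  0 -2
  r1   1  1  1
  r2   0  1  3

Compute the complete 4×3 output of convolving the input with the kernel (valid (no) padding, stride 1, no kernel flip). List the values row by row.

Output[0,0]: The receptive field on the input at this output position is [-9 5 -6 / -1 -6 5 / -5 3 -5]. Elementwise product with the kernel and sum: -9·1 + -6·-2 + -1·1 + -6·1 + 5·1 + 3·1 + -5·3.

-11 -8 -35
4 -38 -33
3 -11 -25
15 41 4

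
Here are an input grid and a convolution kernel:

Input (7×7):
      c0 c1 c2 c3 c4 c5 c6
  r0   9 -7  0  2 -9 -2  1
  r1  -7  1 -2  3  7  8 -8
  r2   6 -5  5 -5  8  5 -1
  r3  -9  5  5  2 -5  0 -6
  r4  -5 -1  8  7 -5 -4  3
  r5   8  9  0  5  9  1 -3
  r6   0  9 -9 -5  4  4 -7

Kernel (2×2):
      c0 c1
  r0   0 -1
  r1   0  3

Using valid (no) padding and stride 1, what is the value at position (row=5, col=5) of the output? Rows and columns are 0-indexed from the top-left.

-18

The receptive field on the input at this output position is [1 -3 / 4 -7]. Elementwise product with the kernel and sum: -3·-1 + -7·3.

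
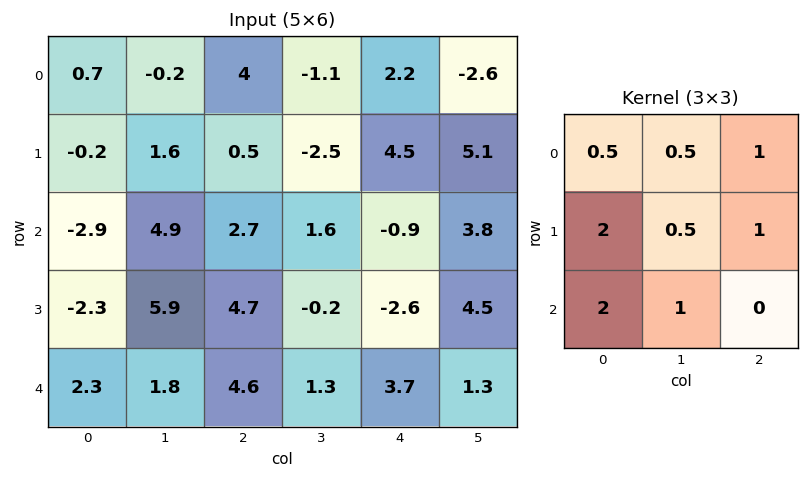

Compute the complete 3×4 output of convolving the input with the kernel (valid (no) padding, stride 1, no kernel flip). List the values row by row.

4.25 14.25 14.9 2.6
1.85 27.8 18 9.65
13.15 27.55 18.45 13.25

Output[0,0]: The receptive field on the input at this output position is [0.7 -0.2 4 / -0.2 1.6 0.5 / -2.9 4.9 2.7]. Elementwise product with the kernel and sum: 0.7·0.5 + -0.2·0.5 + 4·1 + -0.2·2 + 1.6·0.5 + 0.5·1 + -2.9·2 + 4.9·1.
Output[0,1]: The receptive field on the input at this output position is [-0.2 4 -1.1 / 1.6 0.5 -2.5 / 4.9 2.7 1.6]. Elementwise product with the kernel and sum: -0.2·0.5 + 4·0.5 + -1.1·1 + 1.6·2 + 0.5·0.5 + -2.5·1 + 4.9·2 + 2.7·1.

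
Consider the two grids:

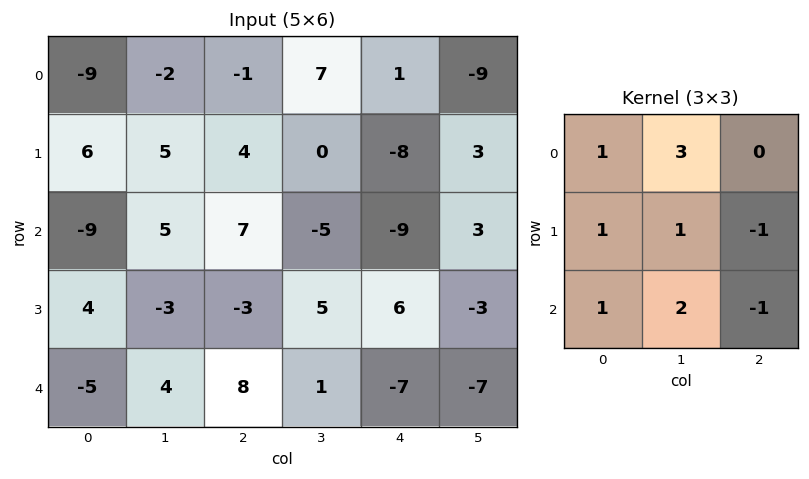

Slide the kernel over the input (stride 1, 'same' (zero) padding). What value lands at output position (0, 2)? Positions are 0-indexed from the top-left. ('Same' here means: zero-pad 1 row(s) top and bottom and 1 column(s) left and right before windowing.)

The receptive field on the zero-padded input at this output position is [0 0 0 / -2 -1 7 / 5 4 0]. Elementwise product with the kernel and sum: 0·1 + 0·3 + -2·1 + -1·1 + 7·-1 + 5·1 + 4·2 + 0·-1.

3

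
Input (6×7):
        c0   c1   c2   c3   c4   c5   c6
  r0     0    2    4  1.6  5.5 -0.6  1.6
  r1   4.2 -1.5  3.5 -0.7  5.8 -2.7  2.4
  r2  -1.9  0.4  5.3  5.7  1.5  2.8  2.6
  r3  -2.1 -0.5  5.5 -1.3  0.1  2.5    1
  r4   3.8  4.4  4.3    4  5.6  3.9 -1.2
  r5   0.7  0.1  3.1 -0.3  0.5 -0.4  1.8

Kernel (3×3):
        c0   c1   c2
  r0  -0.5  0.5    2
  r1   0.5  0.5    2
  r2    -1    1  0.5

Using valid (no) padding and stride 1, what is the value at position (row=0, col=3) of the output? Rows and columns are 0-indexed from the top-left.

-4.9

The receptive field on the input at this output position is [1.6 5.5 -0.6 / -0.7 5.8 -2.7 / 5.7 1.5 2.8]. Elementwise product with the kernel and sum: 1.6·-0.5 + 5.5·0.5 + -0.6·2 + -0.7·0.5 + 5.8·0.5 + -2.7·2 + 5.7·-1 + 1.5·1 + 2.8·0.5.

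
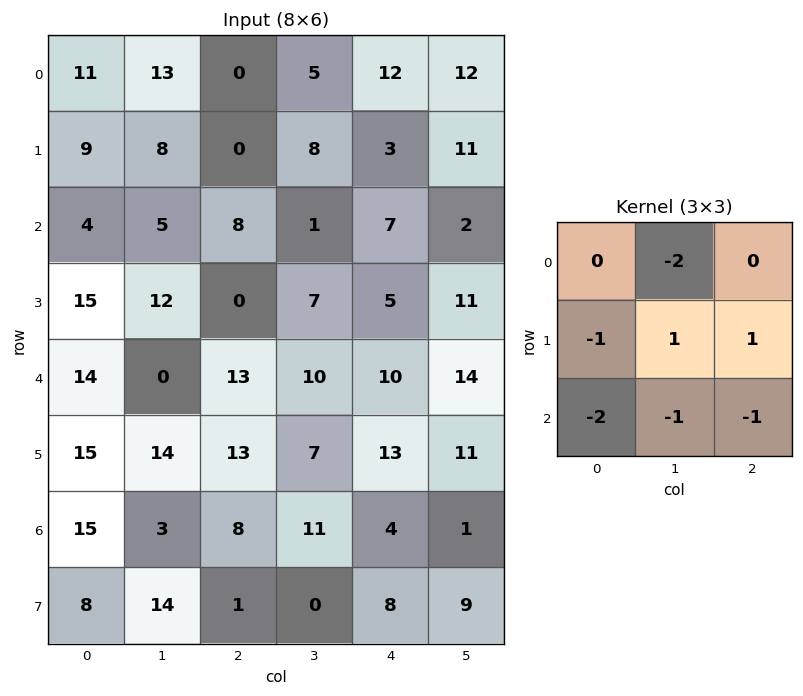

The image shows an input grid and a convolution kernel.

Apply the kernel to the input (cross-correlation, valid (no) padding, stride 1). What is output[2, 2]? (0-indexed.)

-36

The receptive field on the input at this output position is [8 1 7 / 0 7 5 / 13 10 10]. Elementwise product with the kernel and sum: 1·-2 + 0·-1 + 7·1 + 5·1 + 13·-2 + 10·-1 + 10·-1.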